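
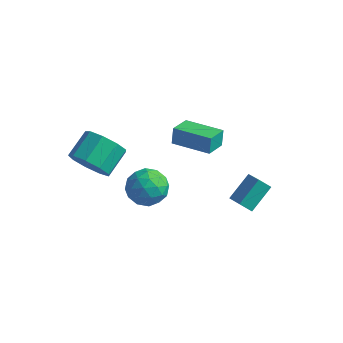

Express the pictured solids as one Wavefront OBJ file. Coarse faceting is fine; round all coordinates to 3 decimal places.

v -0.74 2.341 -2.357
v -0.821 2.602 -1.468
v -0.771 3.52 -2.706
v -0.852 3.781 -1.817
v 1.252 2.439 -2.203
v 1.171 2.7 -1.314
v 1.221 3.618 -2.552
v 1.14 3.879 -1.663
v 2.969 1.398 -3.816
v 3.795 0.891 -3.361
v 3.234 2.648 -2.904
v 4.06 2.141 -2.449
v 3.46 1.699 -4.371
v 4.286 1.192 -3.916
v 3.725 2.949 -3.459
v 4.551 2.442 -3.004
v 0.251 -2.517 -0.452
v 0.761 -2.236 0.399
v 1.619 -3.284 -1.019
v 2.129 -3.003 -0.168
v 1.373 -3.702 -0.109
v 0.528 -3.228 0.241
v 1.852 -2.292 -0.861
v 1.007 -1.818 -0.511
v 1.75 -2.098 0.146
v 1.454 -2.969 0.61
v 0.926 -2.551 -1.23
v 0.63 -3.422 -0.766
v 0.386 -2.309 0.023
v 1.994 -3.211 -0.643
v 1.55 -3.621 -0.609
v 1.849 -3.456 -0.109
v 0.249 -2.892 -0.07
v 0.549 -2.727 0.43
v 0.908 -3.588 0.132
v 1.831 -2.793 -1.05
v 2.131 -2.628 -0.55
v 0.531 -2.064 -0.511
v 0.83 -1.899 -0.011
v 1.472 -1.932 -0.752
v 1.267 -2.063 0.374
v 2.071 -2.514 0.041
v 1.909 -2.096 -0.366
v 1.412 -1.817 -0.16
v 1.093 -2.575 0.647
v 1.897 -3.026 0.314
v 1.453 -3.436 0.349
v 0.956 -3.157 0.555
v 1.675 -2.493 0.499
v 0.483 -2.494 -0.934
v 1.287 -2.945 -1.267
v 1.424 -2.363 -1.175
v 0.927 -2.084 -0.969
v 0.309 -3.006 -0.661
v 1.113 -3.457 -0.994
v 0.968 -3.703 -0.46
v 0.471 -3.424 -0.254
v 0.705 -3.027 -1.119
v -1.721 -2.977 -0.098
v -0.905 -2.657 -0.729
v -0.843 -1.363 0.007
v -1.659 -1.683 0.638
v -1.55 -2.456 -1.028
v -1.488 -1.162 -0.292
v -2.275 -2.498 -0.892
v -2.213 -1.205 -0.156
v -2.74 -2.765 -0.385
v -2.679 -1.471 0.352
v -2.729 -3.131 0.257
v -2.667 -1.837 0.993
v -2.246 -3.425 0.733
v -2.184 -2.131 1.469
v -1.517 -3.509 0.819
v -1.455 -2.215 1.556
v -0.884 -3.344 0.477
v -0.822 -2.05 1.213
v -0.642 -3.008 -0.135
v -0.58 -1.714 0.602
f 2 4 1
f 5 2 1
f 1 4 3
f 3 5 1
f 2 8 4
f 6 2 5
f 6 8 2
f 4 8 3
f 7 5 3
f 3 8 7
f 7 6 5
f 8 6 7
f 10 12 9
f 13 10 9
f 9 12 11
f 11 13 9
f 10 16 12
f 14 10 13
f 14 16 10
f 12 16 11
f 15 13 11
f 11 16 15
f 15 14 13
f 16 14 15
f 17 54 33
f 54 28 57
f 33 57 22
f 54 57 33
f 17 33 29
f 33 22 34
f 29 34 18
f 33 34 29
f 17 29 38
f 29 18 39
f 38 39 24
f 29 39 38
f 17 38 50
f 38 24 53
f 50 53 27
f 38 53 50
f 17 50 54
f 50 27 58
f 54 58 28
f 50 58 54
f 18 34 45
f 34 22 48
f 45 48 26
f 34 48 45
f 22 57 35
f 57 28 56
f 35 56 21
f 57 56 35
f 28 58 55
f 58 27 51
f 55 51 19
f 58 51 55
f 27 53 52
f 53 24 40
f 52 40 23
f 53 40 52
f 24 39 44
f 39 18 41
f 44 41 25
f 39 41 44
f 20 46 32
f 46 26 47
f 32 47 21
f 46 47 32
f 20 32 30
f 32 21 31
f 30 31 19
f 32 31 30
f 20 30 37
f 30 19 36
f 37 36 23
f 30 36 37
f 20 37 42
f 37 23 43
f 42 43 25
f 37 43 42
f 20 42 46
f 42 25 49
f 46 49 26
f 42 49 46
f 21 47 35
f 47 26 48
f 35 48 22
f 47 48 35
f 19 31 55
f 31 21 56
f 55 56 28
f 31 56 55
f 23 36 52
f 36 19 51
f 52 51 27
f 36 51 52
f 25 43 44
f 43 23 40
f 44 40 24
f 43 40 44
f 26 49 45
f 49 25 41
f 45 41 18
f 49 41 45
f 60 59 63
f 60 63 61
f 61 63 64
f 61 64 62
f 63 59 65
f 63 65 64
f 64 65 66
f 64 66 62
f 65 59 67
f 65 67 66
f 66 67 68
f 66 68 62
f 67 59 69
f 67 69 68
f 68 69 70
f 68 70 62
f 69 59 71
f 69 71 70
f 70 71 72
f 70 72 62
f 71 59 73
f 71 73 72
f 72 73 74
f 72 74 62
f 73 59 75
f 73 75 74
f 74 75 76
f 74 76 62
f 75 59 77
f 75 77 76
f 76 77 78
f 76 78 62
f 77 59 60
f 77 60 78
f 78 60 61
f 78 61 62



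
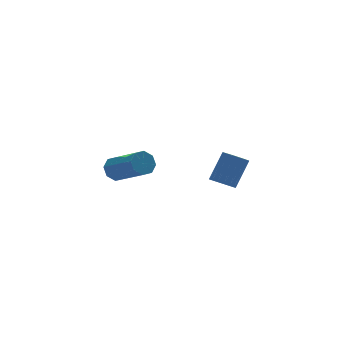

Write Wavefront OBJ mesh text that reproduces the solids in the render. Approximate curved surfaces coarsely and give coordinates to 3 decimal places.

v -2.331 -1.201 -1.565
v -2.053 -0.799 -1.878
v -1.231 -0.458 -0.708
v -1.509 -0.859 -0.395
v -2.267 -0.661 -1.767
v -1.445 -0.32 -0.598
v -2.496 -0.647 -1.611
v -1.673 -0.305 -0.441
v -2.687 -0.759 -1.443
v -1.864 -0.417 -0.274
v -2.797 -0.973 -1.304
v -1.974 -0.631 -0.135
v -2.8 -1.238 -1.224
v -1.977 -0.897 -0.055
v -2.695 -1.496 -1.222
v -1.872 -1.154 -0.053
v -2.508 -1.685 -1.299
v -1.685 -1.344 -0.13
v -2.28 -1.764 -1.436
v -1.457 -1.422 -0.267
v -2.063 -1.714 -1.603
v -1.241 -1.372 -0.434
v -1.909 -1.546 -1.761
v -1.086 -1.204 -0.592
v -1.851 -1.299 -1.874
v -1.028 -0.957 -0.705
v -1.903 -1.03 -1.916
v -1.08 -0.688 -0.747
v -4.052 4.804 -3.342
v -3.801 4.523 -3.872
v -3.337 2.895 -2.787
v -3.588 3.176 -2.258
v -3.464 4.787 -3.619
v -3 3.159 -2.534
v -3.471 5.061 -3.204
v -3.008 3.434 -2.119
v -3.819 5.185 -2.87
v -3.355 3.557 -1.785
v -4.303 5.085 -2.813
v -3.839 3.457 -1.728
v -4.64 4.821 -3.066
v -4.176 3.193 -1.981
v -4.632 4.546 -3.481
v -4.169 2.919 -2.396
v -4.285 4.423 -3.815
v -3.821 2.795 -2.73
f 2 1 5
f 2 5 3
f 3 5 6
f 3 6 4
f 5 1 7
f 5 7 6
f 6 7 8
f 6 8 4
f 7 1 9
f 7 9 8
f 8 9 10
f 8 10 4
f 9 1 11
f 9 11 10
f 10 11 12
f 10 12 4
f 11 1 13
f 11 13 12
f 12 13 14
f 12 14 4
f 13 1 15
f 13 15 14
f 14 15 16
f 14 16 4
f 15 1 17
f 15 17 16
f 16 17 18
f 16 18 4
f 17 1 19
f 17 19 18
f 18 19 20
f 18 20 4
f 19 1 21
f 19 21 20
f 20 21 22
f 20 22 4
f 21 1 23
f 21 23 22
f 22 23 24
f 22 24 4
f 23 1 25
f 23 25 24
f 24 25 26
f 24 26 4
f 25 1 27
f 25 27 26
f 26 27 28
f 26 28 4
f 27 1 2
f 27 2 28
f 28 2 3
f 28 3 4
f 30 29 33
f 30 33 31
f 31 33 34
f 31 34 32
f 33 29 35
f 33 35 34
f 34 35 36
f 34 36 32
f 35 29 37
f 35 37 36
f 36 37 38
f 36 38 32
f 37 29 39
f 37 39 38
f 38 39 40
f 38 40 32
f 39 29 41
f 39 41 40
f 40 41 42
f 40 42 32
f 41 29 43
f 41 43 42
f 42 43 44
f 42 44 32
f 43 29 45
f 43 45 44
f 44 45 46
f 44 46 32
f 45 29 30
f 45 30 46
f 46 30 31
f 46 31 32



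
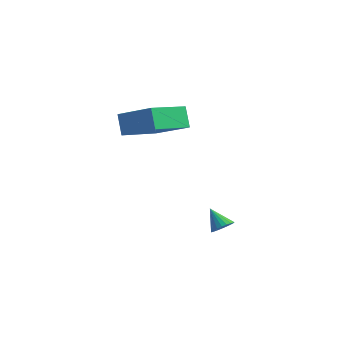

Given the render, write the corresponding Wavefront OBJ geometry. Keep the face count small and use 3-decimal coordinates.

v 1.076 -1.383 -2.037
v 1.359 -1.76 -1.755
v 0.324 -1.337 -1.223
v 1.452 -1.565 -1.68
v 1.48 -1.338 -1.667
v 1.438 -1.119 -1.718
v 1.334 -0.946 -1.824
v 1.185 -0.848 -1.967
v 1.017 -0.843 -2.123
v 0.859 -0.931 -2.263
v 0.739 -1.097 -2.365
v 0.678 -1.312 -2.41
v 0.685 -1.54 -2.39
v 0.76 -1.741 -2.31
v 0.889 -1.879 -2.182
v 1.051 -1.932 -2.03
v 1.218 -1.89 -1.878
v -2.876 -3.246 2.684
v -3.368 -2.973 3.663
v -2.816 -1.255 2.158
v -3.308 -0.982 3.138
v -1.112 -3.078 3.522
v -1.604 -2.805 4.502
v -1.052 -1.087 2.997
v -1.544 -0.814 3.976
f 2 1 4
f 2 4 3
f 4 1 5
f 4 5 3
f 5 1 6
f 5 6 3
f 6 1 7
f 6 7 3
f 7 1 8
f 7 8 3
f 8 1 9
f 8 9 3
f 9 1 10
f 9 10 3
f 10 1 11
f 10 11 3
f 11 1 12
f 11 12 3
f 12 1 13
f 12 13 3
f 13 1 14
f 13 14 3
f 14 1 15
f 14 15 3
f 15 1 16
f 15 16 3
f 16 1 17
f 16 17 3
f 17 1 2
f 17 2 3
f 19 21 18
f 22 19 18
f 18 21 20
f 20 22 18
f 19 25 21
f 23 19 22
f 23 25 19
f 21 25 20
f 24 22 20
f 20 25 24
f 24 23 22
f 25 23 24



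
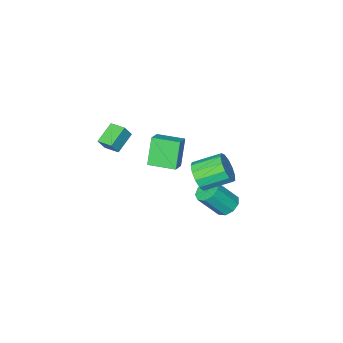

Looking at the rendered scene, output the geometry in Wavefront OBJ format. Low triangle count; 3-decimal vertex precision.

v 2.63 2.81 2.14
v 1.988 2.327 3.729
v 1.723 4.079 2.16
v 1.081 3.596 3.748
v 3.359 3.324 2.592
v 2.717 2.841 4.18
v 2.452 4.593 2.611
v 1.81 4.11 4.2
v -2.445 2.896 -4.455
v -1.772 2.95 -4.903
v -0.722 2.399 -3.393
v -1.395 2.344 -2.945
v -1.875 3.435 -4.655
v -0.824 2.883 -3.145
v -2.244 3.667 -4.313
v -1.194 3.116 -2.803
v -2.707 3.539 -4.038
v -1.657 2.987 -2.528
v -3.048 3.109 -3.958
v -1.998 2.558 -2.448
v -3.107 2.58 -4.11
v -2.056 2.028 -2.601
v -2.856 2.198 -4.424
v -1.806 1.647 -2.914
v -2.413 2.143 -4.752
v -1.363 1.591 -3.243
v -1.985 2.44 -4.941
v -0.935 1.889 -3.432
v -0.337 2.931 -0.71
v 0.221 3.088 0.079
v -1.084 4.006 0.82
v -1.643 3.849 0.03
v 0.32 3.507 -0.267
v -0.986 4.425 0.474
v 0.21 3.743 -0.754
v -1.096 4.661 -0.013
v -0.074 3.721 -1.227
v -1.38 4.64 -0.486
v -0.442 3.448 -1.536
v -1.747 4.367 -0.795
v -0.776 3.011 -1.583
v -2.081 3.93 -0.842
v -0.971 2.549 -1.353
v -2.276 3.467 -0.612
v -0.965 2.207 -0.919
v -2.27 3.126 -0.178
v -0.759 2.096 -0.419
v -2.065 3.014 0.322
v -0.42 2.249 -0.011
v -1.726 3.168 0.73
v -0.054 2.619 0.174
v -1.36 3.538 0.915
v 3.257 -0.728 1.124
v 2.089 -1.116 1.79
v 3.026 0.233 1.279
v 1.858 -0.155 1.945
v 3.702 -0.745 1.895
v 2.534 -1.133 2.561
v 3.471 0.216 2.05
v 2.303 -0.172 2.716
f 2 4 1
f 5 2 1
f 1 4 3
f 3 5 1
f 2 8 4
f 6 2 5
f 6 8 2
f 4 8 3
f 7 5 3
f 3 8 7
f 7 6 5
f 8 6 7
f 10 9 13
f 10 13 11
f 11 13 14
f 11 14 12
f 13 9 15
f 13 15 14
f 14 15 16
f 14 16 12
f 15 9 17
f 15 17 16
f 16 17 18
f 16 18 12
f 17 9 19
f 17 19 18
f 18 19 20
f 18 20 12
f 19 9 21
f 19 21 20
f 20 21 22
f 20 22 12
f 21 9 23
f 21 23 22
f 22 23 24
f 22 24 12
f 23 9 25
f 23 25 24
f 24 25 26
f 24 26 12
f 25 9 27
f 25 27 26
f 26 27 28
f 26 28 12
f 27 9 10
f 27 10 28
f 28 10 11
f 28 11 12
f 30 29 33
f 30 33 31
f 31 33 34
f 31 34 32
f 33 29 35
f 33 35 34
f 34 35 36
f 34 36 32
f 35 29 37
f 35 37 36
f 36 37 38
f 36 38 32
f 37 29 39
f 37 39 38
f 38 39 40
f 38 40 32
f 39 29 41
f 39 41 40
f 40 41 42
f 40 42 32
f 41 29 43
f 41 43 42
f 42 43 44
f 42 44 32
f 43 29 45
f 43 45 44
f 44 45 46
f 44 46 32
f 45 29 47
f 45 47 46
f 46 47 48
f 46 48 32
f 47 29 49
f 47 49 48
f 48 49 50
f 48 50 32
f 49 29 51
f 49 51 50
f 50 51 52
f 50 52 32
f 51 29 30
f 51 30 52
f 52 30 31
f 52 31 32
f 54 56 53
f 57 54 53
f 53 56 55
f 55 57 53
f 54 60 56
f 58 54 57
f 58 60 54
f 56 60 55
f 59 57 55
f 55 60 59
f 59 58 57
f 60 58 59



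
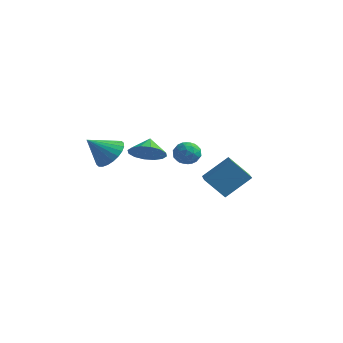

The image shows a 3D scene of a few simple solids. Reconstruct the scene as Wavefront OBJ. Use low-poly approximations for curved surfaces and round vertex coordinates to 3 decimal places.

v 1.063 2.959 -0.986
v 1.39 2.556 -1.635
v -0.17 2.764 -1.485
v 0.157 2.361 -2.134
v 0.184 2.02 -1.378
v 0.946 2.14 -1.069
v 0.274 3.18 -2.051
v 1.036 3.3 -1.742
v 0.902 2.693 -2.293
v 0.846 1.976 -1.877
v 0.374 3.344 -1.243
v 0.318 2.627 -0.827
v 1.334 2.774 -1.266
v -0.114 2.546 -1.854
v -0.098 2.345 -1.409
v 0.094 2.108 -1.79
v 1.074 2.53 -0.934
v 1.266 2.294 -1.315
v 0.557 1.978 -1.164
v -0.046 3.026 -1.805
v 0.146 2.79 -2.186
v 1.126 3.212 -1.33
v 1.318 2.975 -1.711
v 0.663 3.342 -1.956
v 1.24 2.618 -2.035
v 0.515 2.504 -2.329
v 0.584 2.985 -2.28
v 1.032 3.055 -2.098
v 1.207 2.197 -1.79
v 0.483 2.083 -2.084
v 0.499 1.882 -1.639
v 0.946 1.953 -1.458
v 0.921 2.277 -2.177
v 0.737 3.237 -1.036
v 0.013 3.123 -1.33
v 0.274 3.367 -1.662
v 0.721 3.438 -1.481
v 0.705 2.816 -0.791
v -0.02 2.702 -1.085
v 0.188 2.265 -1.022
v 0.636 2.335 -0.84
v 0.299 3.043 -0.943
v -1.506 1.96 -1.802
v -0.573 1.818 -1.256
v -1.834 2.74 -1.038
v -0.464 2.229 -1.627
v -0.633 2.567 -2.046
v -1.037 2.743 -2.399
v -1.566 2.709 -2.592
v -2.079 2.474 -2.573
v -2.438 2.102 -2.348
v -2.547 1.692 -1.977
v -2.378 1.353 -1.558
v -1.974 1.178 -1.205
v -1.445 1.212 -1.012
v -0.932 1.446 -1.03
v -3.399 1.158 -1.996
v -2.809 1.621 -1.205
v -4.241 0.162 -0.784
v -3.144 1.883 -1.223
v -3.518 2.034 -1.358
v -3.873 2.052 -1.591
v -4.157 1.933 -1.885
v -4.325 1.697 -2.196
v -4.352 1.379 -2.477
v -4.234 1.027 -2.684
v -3.989 0.694 -2.787
v -3.654 0.433 -2.769
v -3.28 0.282 -2.633
v -2.924 0.264 -2.401
v -2.641 0.382 -2.106
v -2.473 0.619 -1.795
v -2.446 0.937 -1.515
v -2.564 1.289 -1.307
v 3.749 1.495 -3.679
v 2.646 1.156 -2.528
v 2.562 3.182 -4.319
v 1.46 2.844 -3.167
v 4.7 2.636 -2.433
v 3.598 2.298 -1.281
v 3.514 4.324 -3.072
v 2.411 3.985 -1.921
f 1 38 17
f 38 12 41
f 17 41 6
f 38 41 17
f 1 17 13
f 17 6 18
f 13 18 2
f 17 18 13
f 1 13 22
f 13 2 23
f 22 23 8
f 13 23 22
f 1 22 34
f 22 8 37
f 34 37 11
f 22 37 34
f 1 34 38
f 34 11 42
f 38 42 12
f 34 42 38
f 2 18 29
f 18 6 32
f 29 32 10
f 18 32 29
f 6 41 19
f 41 12 40
f 19 40 5
f 41 40 19
f 12 42 39
f 42 11 35
f 39 35 3
f 42 35 39
f 11 37 36
f 37 8 24
f 36 24 7
f 37 24 36
f 8 23 28
f 23 2 25
f 28 25 9
f 23 25 28
f 4 30 16
f 30 10 31
f 16 31 5
f 30 31 16
f 4 16 14
f 16 5 15
f 14 15 3
f 16 15 14
f 4 14 21
f 14 3 20
f 21 20 7
f 14 20 21
f 4 21 26
f 21 7 27
f 26 27 9
f 21 27 26
f 4 26 30
f 26 9 33
f 30 33 10
f 26 33 30
f 5 31 19
f 31 10 32
f 19 32 6
f 31 32 19
f 3 15 39
f 15 5 40
f 39 40 12
f 15 40 39
f 7 20 36
f 20 3 35
f 36 35 11
f 20 35 36
f 9 27 28
f 27 7 24
f 28 24 8
f 27 24 28
f 10 33 29
f 33 9 25
f 29 25 2
f 33 25 29
f 44 43 46
f 44 46 45
f 46 43 47
f 46 47 45
f 47 43 48
f 47 48 45
f 48 43 49
f 48 49 45
f 49 43 50
f 49 50 45
f 50 43 51
f 50 51 45
f 51 43 52
f 51 52 45
f 52 43 53
f 52 53 45
f 53 43 54
f 53 54 45
f 54 43 55
f 54 55 45
f 55 43 56
f 55 56 45
f 56 43 44
f 56 44 45
f 58 57 60
f 58 60 59
f 60 57 61
f 60 61 59
f 61 57 62
f 61 62 59
f 62 57 63
f 62 63 59
f 63 57 64
f 63 64 59
f 64 57 65
f 64 65 59
f 65 57 66
f 65 66 59
f 66 57 67
f 66 67 59
f 67 57 68
f 67 68 59
f 68 57 69
f 68 69 59
f 69 57 70
f 69 70 59
f 70 57 71
f 70 71 59
f 71 57 72
f 71 72 59
f 72 57 73
f 72 73 59
f 73 57 74
f 73 74 59
f 74 57 58
f 74 58 59
f 76 78 75
f 79 76 75
f 75 78 77
f 77 79 75
f 76 82 78
f 80 76 79
f 80 82 76
f 78 82 77
f 81 79 77
f 77 82 81
f 81 80 79
f 82 80 81



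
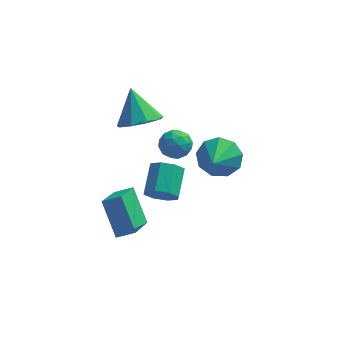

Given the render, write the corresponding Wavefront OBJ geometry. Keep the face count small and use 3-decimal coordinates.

v 0.213 3.195 -1.209
v 0.822 2.893 -0.811
v -0.582 2.807 -0.289
v 0.027 2.505 0.109
v -0.047 3.286 0.037
v 0.444 3.526 -0.532
v -0.204 2.174 -0.568
v 0.287 2.414 -1.137
v 0.565 2.261 -0.414
v 0.661 2.949 -0.041
v -0.421 2.751 -1.059
v -0.325 3.439 -0.686
v 0.587 3.078 -1.091
v -0.347 2.622 -0.009
v -0.391 3.081 -0.052
v -0.033 2.903 0.182
v 0.365 3.451 -0.927
v 0.723 3.273 -0.692
v 0.212 3.504 -0.194
v -0.483 2.427 -0.408
v -0.125 2.249 -0.173
v 0.273 2.797 -1.282
v 0.631 2.619 -1.048
v 0.028 2.196 -0.906
v 0.794 2.529 -0.623
v 0.327 2.301 -0.083
v 0.191 2.107 -0.481
v 0.48 2.248 -0.815
v 0.851 2.933 -0.404
v 0.384 2.705 0.137
v 0.34 3.165 0.094
v 0.629 3.306 -0.24
v 0.7 2.562 -0.171
v -0.144 2.995 -1.237
v -0.611 2.767 -0.696
v -0.389 2.394 -0.86
v -0.1 2.535 -1.194
v -0.087 3.399 -1.017
v -0.554 3.171 -0.477
v -0.24 3.452 -0.285
v 0.049 3.593 -0.619
v -0.46 3.138 -0.929
v 2.325 -0.505 1.983
v 3.271 -0.451 2.232
v 2.195 -1.795 2.757
v 2.895 -0.138 2.69
v 2.253 0.003 2.818
v 1.644 -0.093 2.554
v 1.354 -0.383 2.024
v 1.518 -0.729 1.474
v 2.06 -0.971 1.162
v 2.726 -0.995 1.235
v 3.205 -0.789 1.657
v 0.054 -1.423 0.023
v 0.259 -1.073 -0.632
v 0.351 0.173 0.063
v 0.146 -0.177 0.717
v -0.324 -1.075 -0.551
v -0.232 0.171 0.144
v -0.686 -1.281 -0.134
v -0.594 -0.035 0.561
v -0.615 -1.57 0.375
v -0.523 -0.324 1.07
v -0.151 -1.773 0.677
v -0.059 -0.527 1.372
v 0.432 -1.771 0.596
v 0.524 -0.525 1.291
v 0.794 -1.565 0.179
v 0.886 -0.319 0.874
v 0.723 -1.276 -0.33
v 0.815 -0.03 0.365
v -1.387 -1.055 -2.734
v -1.608 -2.891 -1.561
v -2.1 -0.082 -1.344
v -2.321 -1.918 -0.172
v -0.599 -0.942 -2.408
v -0.82 -2.778 -1.236
v -1.312 0.031 -1.019
v -1.533 -1.805 0.154
v -1.442 3.161 0.54
v -0.533 2.965 1.007
v -1.978 4.099 1.98
v -0.489 3.568 0.631
v -0.89 3.98 0.212
v -1.55 4.009 -0.052
v -2.159 3.641 -0.04
v -2.432 3.049 0.244
v -2.242 2.509 0.667
v -1.677 2.274 1.03
v -1.002 2.455 1.164
f 1 38 17
f 38 12 41
f 17 41 6
f 38 41 17
f 1 17 13
f 17 6 18
f 13 18 2
f 17 18 13
f 1 13 22
f 13 2 23
f 22 23 8
f 13 23 22
f 1 22 34
f 22 8 37
f 34 37 11
f 22 37 34
f 1 34 38
f 34 11 42
f 38 42 12
f 34 42 38
f 2 18 29
f 18 6 32
f 29 32 10
f 18 32 29
f 6 41 19
f 41 12 40
f 19 40 5
f 41 40 19
f 12 42 39
f 42 11 35
f 39 35 3
f 42 35 39
f 11 37 36
f 37 8 24
f 36 24 7
f 37 24 36
f 8 23 28
f 23 2 25
f 28 25 9
f 23 25 28
f 4 30 16
f 30 10 31
f 16 31 5
f 30 31 16
f 4 16 14
f 16 5 15
f 14 15 3
f 16 15 14
f 4 14 21
f 14 3 20
f 21 20 7
f 14 20 21
f 4 21 26
f 21 7 27
f 26 27 9
f 21 27 26
f 4 26 30
f 26 9 33
f 30 33 10
f 26 33 30
f 5 31 19
f 31 10 32
f 19 32 6
f 31 32 19
f 3 15 39
f 15 5 40
f 39 40 12
f 15 40 39
f 7 20 36
f 20 3 35
f 36 35 11
f 20 35 36
f 9 27 28
f 27 7 24
f 28 24 8
f 27 24 28
f 10 33 29
f 33 9 25
f 29 25 2
f 33 25 29
f 44 43 46
f 44 46 45
f 46 43 47
f 46 47 45
f 47 43 48
f 47 48 45
f 48 43 49
f 48 49 45
f 49 43 50
f 49 50 45
f 50 43 51
f 50 51 45
f 51 43 52
f 51 52 45
f 52 43 53
f 52 53 45
f 53 43 44
f 53 44 45
f 55 54 58
f 55 58 56
f 56 58 59
f 56 59 57
f 58 54 60
f 58 60 59
f 59 60 61
f 59 61 57
f 60 54 62
f 60 62 61
f 61 62 63
f 61 63 57
f 62 54 64
f 62 64 63
f 63 64 65
f 63 65 57
f 64 54 66
f 64 66 65
f 65 66 67
f 65 67 57
f 66 54 68
f 66 68 67
f 67 68 69
f 67 69 57
f 68 54 70
f 68 70 69
f 69 70 71
f 69 71 57
f 70 54 55
f 70 55 71
f 71 55 56
f 71 56 57
f 73 75 72
f 76 73 72
f 72 75 74
f 74 76 72
f 73 79 75
f 77 73 76
f 77 79 73
f 75 79 74
f 78 76 74
f 74 79 78
f 78 77 76
f 79 77 78
f 81 80 83
f 81 83 82
f 83 80 84
f 83 84 82
f 84 80 85
f 84 85 82
f 85 80 86
f 85 86 82
f 86 80 87
f 86 87 82
f 87 80 88
f 87 88 82
f 88 80 89
f 88 89 82
f 89 80 90
f 89 90 82
f 90 80 81
f 90 81 82



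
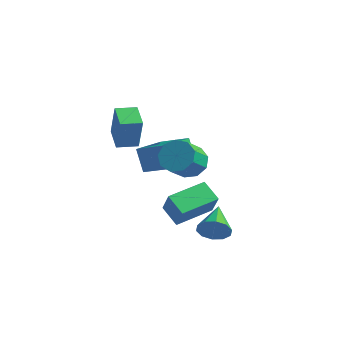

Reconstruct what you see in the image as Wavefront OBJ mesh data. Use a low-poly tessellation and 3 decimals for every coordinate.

v 1.925 -1.614 -3.788
v 2.186 -1.256 -4.502
v 1.155 -0.146 -3.332
v 1.722 -1.472 -4.591
v 1.336 -1.742 -4.373
v 1.175 -1.963 -3.932
v 1.3 -2.051 -3.436
v 1.665 -1.973 -3.075
v 2.128 -1.757 -2.986
v 2.515 -1.487 -3.203
v 2.676 -1.265 -3.644
v 2.55 -1.177 -4.14
v -2.394 -3.231 1.052
v -2.052 -3.349 2.805
v -3.35 -2.385 1.295
v -3.008 -2.503 3.048
v -1.712 -2.437 0.972
v -1.37 -2.555 2.725
v -2.668 -1.591 1.215
v -2.326 -1.709 2.968
v 1.002 -4.299 -0.984
v 1.566 -4.633 0.231
v 1.662 -2.505 -0.797
v 2.225 -2.839 0.418
v 1.975 -4.601 -1.518
v 2.538 -4.935 -0.303
v 2.634 -2.807 -1.331
v 3.198 -3.141 -0.116
v -3.743 0.561 -3.392
v -4.406 0.888 -2.191
v -3.62 2.358 -3.812
v -4.283 2.685 -2.612
v -2.097 0.655 -2.508
v -2.76 0.982 -1.308
v -1.974 2.452 -2.929
v -2.637 2.779 -1.728
v -0.402 -0.265 -0.786
v 0.527 -0.251 -0.84
v 0.61 -1.441 0.271
v -0.318 -1.455 0.326
v 0.329 0.154 -0.392
v 0.412 -1.035 0.72
v -0.21 0.363 -0.127
v -0.127 -0.826 0.984
v -0.839 0.278 -0.171
v -0.756 -0.911 0.94
v -1.264 -0.061 -0.502
v -1.18 -1.25 0.609
v -1.284 -0.496 -0.966
v -1.201 -1.685 0.145
v -0.892 -0.823 -1.346
v -0.809 -2.012 -0.234
v -0.271 -0.889 -1.463
v -0.187 -2.078 -0.352
v 0.29 -0.663 -1.264
v 0.373 -1.853 -0.152
f 2 1 4
f 2 4 3
f 4 1 5
f 4 5 3
f 5 1 6
f 5 6 3
f 6 1 7
f 6 7 3
f 7 1 8
f 7 8 3
f 8 1 9
f 8 9 3
f 9 1 10
f 9 10 3
f 10 1 11
f 10 11 3
f 11 1 12
f 11 12 3
f 12 1 2
f 12 2 3
f 14 16 13
f 17 14 13
f 13 16 15
f 15 17 13
f 14 20 16
f 18 14 17
f 18 20 14
f 16 20 15
f 19 17 15
f 15 20 19
f 19 18 17
f 20 18 19
f 22 24 21
f 25 22 21
f 21 24 23
f 23 25 21
f 22 28 24
f 26 22 25
f 26 28 22
f 24 28 23
f 27 25 23
f 23 28 27
f 27 26 25
f 28 26 27
f 30 32 29
f 33 30 29
f 29 32 31
f 31 33 29
f 30 36 32
f 34 30 33
f 34 36 30
f 32 36 31
f 35 33 31
f 31 36 35
f 35 34 33
f 36 34 35
f 38 37 41
f 38 41 39
f 39 41 42
f 39 42 40
f 41 37 43
f 41 43 42
f 42 43 44
f 42 44 40
f 43 37 45
f 43 45 44
f 44 45 46
f 44 46 40
f 45 37 47
f 45 47 46
f 46 47 48
f 46 48 40
f 47 37 49
f 47 49 48
f 48 49 50
f 48 50 40
f 49 37 51
f 49 51 50
f 50 51 52
f 50 52 40
f 51 37 53
f 51 53 52
f 52 53 54
f 52 54 40
f 53 37 55
f 53 55 54
f 54 55 56
f 54 56 40
f 55 37 38
f 55 38 56
f 56 38 39
f 56 39 40



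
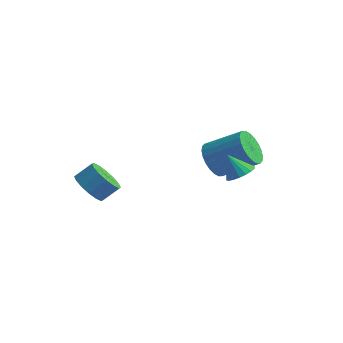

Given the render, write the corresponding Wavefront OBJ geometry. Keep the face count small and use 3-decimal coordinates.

v 1.632 3.129 1.292
v 2.151 3.312 0.386
v 3.887 3.913 1.502
v 3.368 3.731 2.408
v 1.978 3.681 0.456
v 3.715 4.282 1.572
v 1.753 3.966 0.653
v 3.489 4.568 1.769
v 1.509 4.124 0.947
v 3.245 4.725 2.063
v 1.284 4.131 1.294
v 3.02 4.732 2.41
v 1.112 3.985 1.641
v 2.848 4.586 2.757
v 1.019 3.708 1.934
v 2.755 4.31 3.05
v 1.019 3.344 2.13
v 2.755 3.945 3.246
v 1.113 2.947 2.198
v 2.849 3.548 3.314
v 1.285 2.578 2.128
v 3.022 3.179 3.244
v 1.511 2.292 1.931
v 3.247 2.894 3.047
v 1.755 2.135 1.637
v 3.491 2.736 2.753
v 1.98 2.128 1.29
v 3.716 2.729 2.406
v 2.152 2.274 0.943
v 3.888 2.875 2.059
v 2.245 2.55 0.65
v 3.981 3.152 1.766
v 2.245 2.915 0.454
v 3.981 3.516 1.57
v -1.965 -2.402 1.19
v -1.301 -2.211 0.481
v -0.711 -1.587 1.2
v -1.375 -1.778 1.91
v -1.649 -1.836 0.441
v -1.059 -1.213 1.161
v -2.081 -1.614 0.603
v -1.491 -0.99 1.322
v -2.483 -1.602 0.921
v -1.893 -0.978 1.641
v -2.745 -1.804 1.312
v -2.155 -1.181 2.032
v -2.798 -2.167 1.67
v -2.208 -1.544 2.39
v -2.629 -2.593 1.9
v -2.039 -1.969 2.619
v -2.281 -2.967 1.939
v -1.691 -2.344 2.659
v -1.849 -3.19 1.778
v -1.259 -2.566 2.497
v -1.447 -3.202 1.459
v -0.857 -2.578 2.179
v -1.185 -2.999 1.068
v -0.595 -2.376 1.788
v -1.132 -2.636 0.71
v -0.542 -2.013 1.43
v 4.003 1.474 1.975
v 4.638 1.338 2.407
v 3.257 1.446 3.065
v 4.62 1.684 2.403
v 4.48 1.989 2.315
v 4.245 2.192 2.159
v 3.962 2.253 1.967
v 3.687 2.159 1.777
v 3.475 1.929 1.626
v 3.367 1.61 1.544
v 3.385 1.263 1.548
v 3.526 0.958 1.636
v 3.76 0.755 1.792
v 4.043 0.695 1.984
v 4.318 0.789 2.174
v 4.53 1.018 2.325
f 2 1 5
f 2 5 3
f 3 5 6
f 3 6 4
f 5 1 7
f 5 7 6
f 6 7 8
f 6 8 4
f 7 1 9
f 7 9 8
f 8 9 10
f 8 10 4
f 9 1 11
f 9 11 10
f 10 11 12
f 10 12 4
f 11 1 13
f 11 13 12
f 12 13 14
f 12 14 4
f 13 1 15
f 13 15 14
f 14 15 16
f 14 16 4
f 15 1 17
f 15 17 16
f 16 17 18
f 16 18 4
f 17 1 19
f 17 19 18
f 18 19 20
f 18 20 4
f 19 1 21
f 19 21 20
f 20 21 22
f 20 22 4
f 21 1 23
f 21 23 22
f 22 23 24
f 22 24 4
f 23 1 25
f 23 25 24
f 24 25 26
f 24 26 4
f 25 1 27
f 25 27 26
f 26 27 28
f 26 28 4
f 27 1 29
f 27 29 28
f 28 29 30
f 28 30 4
f 29 1 31
f 29 31 30
f 30 31 32
f 30 32 4
f 31 1 33
f 31 33 32
f 32 33 34
f 32 34 4
f 33 1 2
f 33 2 34
f 34 2 3
f 34 3 4
f 36 35 39
f 36 39 37
f 37 39 40
f 37 40 38
f 39 35 41
f 39 41 40
f 40 41 42
f 40 42 38
f 41 35 43
f 41 43 42
f 42 43 44
f 42 44 38
f 43 35 45
f 43 45 44
f 44 45 46
f 44 46 38
f 45 35 47
f 45 47 46
f 46 47 48
f 46 48 38
f 47 35 49
f 47 49 48
f 48 49 50
f 48 50 38
f 49 35 51
f 49 51 50
f 50 51 52
f 50 52 38
f 51 35 53
f 51 53 52
f 52 53 54
f 52 54 38
f 53 35 55
f 53 55 54
f 54 55 56
f 54 56 38
f 55 35 57
f 55 57 56
f 56 57 58
f 56 58 38
f 57 35 59
f 57 59 58
f 58 59 60
f 58 60 38
f 59 35 36
f 59 36 60
f 60 36 37
f 60 37 38
f 62 61 64
f 62 64 63
f 64 61 65
f 64 65 63
f 65 61 66
f 65 66 63
f 66 61 67
f 66 67 63
f 67 61 68
f 67 68 63
f 68 61 69
f 68 69 63
f 69 61 70
f 69 70 63
f 70 61 71
f 70 71 63
f 71 61 72
f 71 72 63
f 72 61 73
f 72 73 63
f 73 61 74
f 73 74 63
f 74 61 75
f 74 75 63
f 75 61 76
f 75 76 63
f 76 61 62
f 76 62 63



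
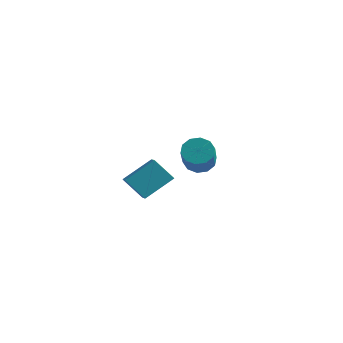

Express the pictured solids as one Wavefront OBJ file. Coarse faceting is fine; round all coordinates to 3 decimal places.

v 2.69 2.135 -3.332
v 3.127 1.954 -3.733
v 3.687 0.864 -2.629
v 3.25 1.045 -2.228
v 3.27 2.241 -3.523
v 3.831 1.15 -2.419
v 3.192 2.487 -3.24
v 3.753 1.396 -2.136
v 2.922 2.599 -2.992
v 3.483 1.508 -1.888
v 2.563 2.534 -2.874
v 3.124 1.443 -1.77
v 2.253 2.316 -2.931
v 2.813 1.226 -1.827
v 2.109 2.03 -3.141
v 2.67 0.939 -2.037
v 2.187 1.784 -3.424
v 2.748 0.693 -2.32
v 2.457 1.672 -3.672
v 3.018 0.581 -2.568
v 2.816 1.737 -3.79
v 3.377 0.646 -2.686
v 2.941 -3.247 -1.791
v 3.526 -2.327 -1.082
v 2.44 -2.625 -2.184
v 3.025 -1.706 -1.475
v 3.655 -3.134 -2.525
v 4.24 -2.215 -1.816
v 3.154 -2.513 -2.918
v 3.739 -1.593 -2.209
f 2 1 5
f 2 5 3
f 3 5 6
f 3 6 4
f 5 1 7
f 5 7 6
f 6 7 8
f 6 8 4
f 7 1 9
f 7 9 8
f 8 9 10
f 8 10 4
f 9 1 11
f 9 11 10
f 10 11 12
f 10 12 4
f 11 1 13
f 11 13 12
f 12 13 14
f 12 14 4
f 13 1 15
f 13 15 14
f 14 15 16
f 14 16 4
f 15 1 17
f 15 17 16
f 16 17 18
f 16 18 4
f 17 1 19
f 17 19 18
f 18 19 20
f 18 20 4
f 19 1 21
f 19 21 20
f 20 21 22
f 20 22 4
f 21 1 2
f 21 2 22
f 22 2 3
f 22 3 4
f 24 26 23
f 27 24 23
f 23 26 25
f 25 27 23
f 24 30 26
f 28 24 27
f 28 30 24
f 26 30 25
f 29 27 25
f 25 30 29
f 29 28 27
f 30 28 29



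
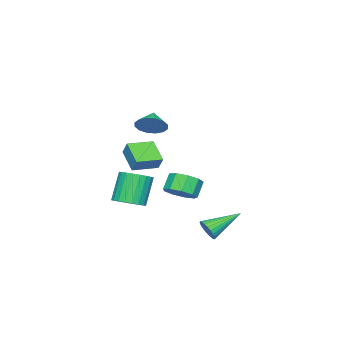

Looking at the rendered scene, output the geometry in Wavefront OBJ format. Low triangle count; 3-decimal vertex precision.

v 0.52 -1.871 -0.236
v 0.726 -1.436 0.536
v 1.242 -0.768 -1.05
v 1.448 -0.332 -0.278
v 1.812 -2.648 -0.142
v 2.018 -2.212 0.63
v 2.534 -1.544 -0.956
v 2.74 -1.109 -0.184
v 3.657 0.474 3.072
v 4.153 0.541 3.784
v 2.883 0.086 3.648
v 3.935 0.935 3.756
v 3.643 1.204 3.545
v 3.354 1.278 3.207
v 3.147 1.137 2.833
v 3.076 0.818 2.523
v 3.161 0.407 2.36
v 3.379 0.014 2.388
v 3.671 -0.256 2.599
v 3.96 -0.33 2.937
v 4.167 -0.189 3.311
v 4.238 0.13 3.621
v 2.299 2.981 -4.237
v 2.711 3.25 -3.753
v 0.661 3.959 -3.383
v 2.725 3.439 -3.945
v 2.673 3.558 -4.18
v 2.564 3.589 -4.425
v 2.415 3.528 -4.641
v 2.249 3.383 -4.795
v 2.09 3.177 -4.864
v 1.962 2.941 -4.838
v 1.886 2.712 -4.72
v 1.873 2.523 -4.528
v 1.925 2.404 -4.293
v 2.033 2.372 -4.048
v 2.182 2.434 -3.833
v 2.349 2.578 -3.678
v 2.508 2.784 -3.609
v 2.635 3.02 -3.635
v 2.595 -1.732 -3.369
v 3.424 -1.766 -2.927
v 2.515 -1.901 -1.23
v 1.685 -1.868 -1.671
v 3.36 -1.404 -2.932
v 2.451 -1.54 -1.235
v 3.18 -1.093 -3.004
v 2.27 -1.228 -1.307
v 2.91 -0.879 -3.131
v 2.001 -1.015 -1.434
v 2.593 -0.795 -3.295
v 1.684 -0.931 -1.598
v 2.276 -0.854 -3.469
v 1.366 -0.989 -1.772
v 2.007 -1.046 -3.629
v 1.098 -1.182 -1.932
v 1.828 -1.343 -3.748
v 0.919 -1.478 -2.051
v 1.765 -1.699 -3.81
v 0.856 -1.834 -2.113
v 1.829 -2.06 -3.805
v 0.92 -2.196 -2.108
v 2.01 -2.372 -3.733
v 1.1 -2.507 -2.036
v 2.279 -2.585 -3.606
v 1.37 -2.721 -1.909
v 2.596 -2.669 -3.442
v 1.687 -2.805 -1.745
v 2.914 -2.611 -3.268
v 2.004 -2.746 -1.571
v 3.182 -2.418 -3.108
v 2.273 -2.554 -1.411
v 3.361 -2.122 -2.989
v 2.452 -2.257 -1.292
v 0.361 0.002 -3.084
v 0.969 0.512 -2.544
v 0.267 0.428 -1.675
v -0.341 -0.082 -2.216
v 0.547 0.913 -2.847
v -0.156 0.83 -1.978
v 0.037 0.888 -3.261
v -0.665 0.805 -2.392
v -0.32 0.449 -3.592
v -1.022 0.365 -2.723
v -0.359 -0.2 -3.686
v -1.061 -0.284 -2.817
v -0.061 -0.754 -3.498
v -0.763 -0.838 -2.63
v 0.435 -0.955 -3.117
v -0.268 -1.038 -2.248
v 0.896 -0.708 -2.72
v 0.194 -0.791 -1.852
v 1.107 -0.128 -2.494
v 0.405 -0.212 -1.625
f 2 4 1
f 5 2 1
f 1 4 3
f 3 5 1
f 2 8 4
f 6 2 5
f 6 8 2
f 4 8 3
f 7 5 3
f 3 8 7
f 7 6 5
f 8 6 7
f 10 9 12
f 10 12 11
f 12 9 13
f 12 13 11
f 13 9 14
f 13 14 11
f 14 9 15
f 14 15 11
f 15 9 16
f 15 16 11
f 16 9 17
f 16 17 11
f 17 9 18
f 17 18 11
f 18 9 19
f 18 19 11
f 19 9 20
f 19 20 11
f 20 9 21
f 20 21 11
f 21 9 22
f 21 22 11
f 22 9 10
f 22 10 11
f 24 23 26
f 24 26 25
f 26 23 27
f 26 27 25
f 27 23 28
f 27 28 25
f 28 23 29
f 28 29 25
f 29 23 30
f 29 30 25
f 30 23 31
f 30 31 25
f 31 23 32
f 31 32 25
f 32 23 33
f 32 33 25
f 33 23 34
f 33 34 25
f 34 23 35
f 34 35 25
f 35 23 36
f 35 36 25
f 36 23 37
f 36 37 25
f 37 23 38
f 37 38 25
f 38 23 39
f 38 39 25
f 39 23 40
f 39 40 25
f 40 23 24
f 40 24 25
f 42 41 45
f 42 45 43
f 43 45 46
f 43 46 44
f 45 41 47
f 45 47 46
f 46 47 48
f 46 48 44
f 47 41 49
f 47 49 48
f 48 49 50
f 48 50 44
f 49 41 51
f 49 51 50
f 50 51 52
f 50 52 44
f 51 41 53
f 51 53 52
f 52 53 54
f 52 54 44
f 53 41 55
f 53 55 54
f 54 55 56
f 54 56 44
f 55 41 57
f 55 57 56
f 56 57 58
f 56 58 44
f 57 41 59
f 57 59 58
f 58 59 60
f 58 60 44
f 59 41 61
f 59 61 60
f 60 61 62
f 60 62 44
f 61 41 63
f 61 63 62
f 62 63 64
f 62 64 44
f 63 41 65
f 63 65 64
f 64 65 66
f 64 66 44
f 65 41 67
f 65 67 66
f 66 67 68
f 66 68 44
f 67 41 69
f 67 69 68
f 68 69 70
f 68 70 44
f 69 41 71
f 69 71 70
f 70 71 72
f 70 72 44
f 71 41 73
f 71 73 72
f 72 73 74
f 72 74 44
f 73 41 42
f 73 42 74
f 74 42 43
f 74 43 44
f 76 75 79
f 76 79 77
f 77 79 80
f 77 80 78
f 79 75 81
f 79 81 80
f 80 81 82
f 80 82 78
f 81 75 83
f 81 83 82
f 82 83 84
f 82 84 78
f 83 75 85
f 83 85 84
f 84 85 86
f 84 86 78
f 85 75 87
f 85 87 86
f 86 87 88
f 86 88 78
f 87 75 89
f 87 89 88
f 88 89 90
f 88 90 78
f 89 75 91
f 89 91 90
f 90 91 92
f 90 92 78
f 91 75 93
f 91 93 92
f 92 93 94
f 92 94 78
f 93 75 76
f 93 76 94
f 94 76 77
f 94 77 78



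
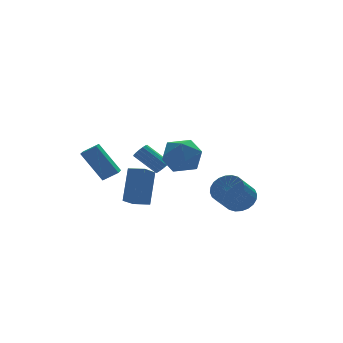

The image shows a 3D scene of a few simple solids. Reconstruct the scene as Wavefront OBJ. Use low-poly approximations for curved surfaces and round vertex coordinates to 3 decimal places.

v -0.223 -1.48 2.908
v 0.555 -2.341 2.705
v -1.595 -2.779 3.155
v -0.817 -3.64 2.952
v -0.741 -2.999 3.937
v 0.107 -2.196 3.784
v -1.147 -2.924 2.076
v -0.299 -2.121 1.923
v -0.016 -3.233 2.19
v 0.234 -3.279 3.34
v -1.274 -1.841 2.52
v -1.024 -1.887 3.67
v 0.743 2.905 0.016
v 1.127 2.884 0.366
v 0.24 3.873 1.395
v -0.143 3.895 1.044
v 1.185 3.097 0.212
v 0.299 4.086 1.241
v 1.125 3.258 0.005
v 0.238 4.248 1.034
v 0.963 3.325 -0.199
v 0.076 4.314 0.83
v 0.741 3.28 -0.346
v -0.145 4.269 0.683
v 0.521 3.134 -0.395
v -0.366 4.123 0.633
v 0.36 2.927 -0.335
v -0.527 3.916 0.694
v 0.301 2.714 -0.181
v -0.585 3.703 0.848
v 0.362 2.552 0.026
v -0.525 3.542 1.055
v 0.524 2.486 0.23
v -0.363 3.475 1.259
v 0.745 2.531 0.377
v -0.141 3.52 1.406
v 0.966 2.677 0.427
v 0.079 3.666 1.455
v -0.962 0.53 -1.516
v -1.77 -0.089 -0.919
v -1.611 1.254 -1.643
v -2.419 0.635 -1.045
v -0.301 1.445 0.325
v -1.109 0.826 0.923
v -0.95 2.169 0.199
v -1.758 1.55 0.796
v -3.362 4.233 1.142
v -2.602 3.896 1.697
v -2.956 4.933 1.01
v -2.195 4.596 1.565
v -2.465 3.384 -0.605
v -1.704 3.047 -0.05
v -2.058 4.084 -0.737
v -1.298 3.747 -0.182
v 3.672 -0.356 -1.455
v 4.138 0.077 -0.736
v 3.093 -0.611 0.355
v 2.628 -1.044 -0.365
v 3.879 0.335 -0.821
v 2.835 -0.354 0.27
v 3.589 0.487 -1.003
v 2.545 -0.202 0.088
v 3.312 0.511 -1.253
v 2.267 -0.178 -0.163
v 3.089 0.403 -1.535
v 2.045 -0.286 -0.444
v 2.956 0.18 -1.804
v 1.911 -0.509 -0.713
v 2.931 -0.125 -2.02
v 1.886 -0.814 -0.929
v 3.019 -0.465 -2.15
v 1.974 -1.154 -1.06
v 3.207 -0.789 -2.175
v 2.162 -1.477 -1.084
v 3.465 -1.046 -2.09
v 2.421 -1.735 -0.999
v 3.755 -1.198 -1.908
v 2.711 -1.887 -0.817
v 4.033 -1.222 -1.657
v 2.988 -1.911 -0.567
v 4.255 -1.114 -1.376
v 3.211 -1.803 -0.285
v 4.389 -0.891 -1.107
v 3.344 -1.58 -0.016
v 4.414 -0.586 -0.891
v 3.369 -1.275 0.2
v 4.326 -0.246 -0.76
v 3.281 -0.935 0.33
f 1 12 6
f 1 6 2
f 1 2 8
f 1 8 11
f 1 11 12
f 2 6 10
f 6 12 5
f 12 11 3
f 11 8 7
f 8 2 9
f 4 10 5
f 4 5 3
f 4 3 7
f 4 7 9
f 4 9 10
f 5 10 6
f 3 5 12
f 7 3 11
f 9 7 8
f 10 9 2
f 14 13 17
f 14 17 15
f 15 17 18
f 15 18 16
f 17 13 19
f 17 19 18
f 18 19 20
f 18 20 16
f 19 13 21
f 19 21 20
f 20 21 22
f 20 22 16
f 21 13 23
f 21 23 22
f 22 23 24
f 22 24 16
f 23 13 25
f 23 25 24
f 24 25 26
f 24 26 16
f 25 13 27
f 25 27 26
f 26 27 28
f 26 28 16
f 27 13 29
f 27 29 28
f 28 29 30
f 28 30 16
f 29 13 31
f 29 31 30
f 30 31 32
f 30 32 16
f 31 13 33
f 31 33 32
f 32 33 34
f 32 34 16
f 33 13 35
f 33 35 34
f 34 35 36
f 34 36 16
f 35 13 37
f 35 37 36
f 36 37 38
f 36 38 16
f 37 13 14
f 37 14 38
f 38 14 15
f 38 15 16
f 40 42 39
f 43 40 39
f 39 42 41
f 41 43 39
f 40 46 42
f 44 40 43
f 44 46 40
f 42 46 41
f 45 43 41
f 41 46 45
f 45 44 43
f 46 44 45
f 48 50 47
f 51 48 47
f 47 50 49
f 49 51 47
f 48 54 50
f 52 48 51
f 52 54 48
f 50 54 49
f 53 51 49
f 49 54 53
f 53 52 51
f 54 52 53
f 56 55 59
f 56 59 57
f 57 59 60
f 57 60 58
f 59 55 61
f 59 61 60
f 60 61 62
f 60 62 58
f 61 55 63
f 61 63 62
f 62 63 64
f 62 64 58
f 63 55 65
f 63 65 64
f 64 65 66
f 64 66 58
f 65 55 67
f 65 67 66
f 66 67 68
f 66 68 58
f 67 55 69
f 67 69 68
f 68 69 70
f 68 70 58
f 69 55 71
f 69 71 70
f 70 71 72
f 70 72 58
f 71 55 73
f 71 73 72
f 72 73 74
f 72 74 58
f 73 55 75
f 73 75 74
f 74 75 76
f 74 76 58
f 75 55 77
f 75 77 76
f 76 77 78
f 76 78 58
f 77 55 79
f 77 79 78
f 78 79 80
f 78 80 58
f 79 55 81
f 79 81 80
f 80 81 82
f 80 82 58
f 81 55 83
f 81 83 82
f 82 83 84
f 82 84 58
f 83 55 85
f 83 85 84
f 84 85 86
f 84 86 58
f 85 55 87
f 85 87 86
f 86 87 88
f 86 88 58
f 87 55 56
f 87 56 88
f 88 56 57
f 88 57 58



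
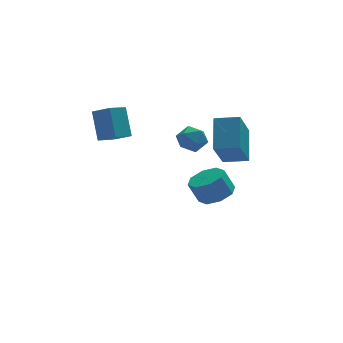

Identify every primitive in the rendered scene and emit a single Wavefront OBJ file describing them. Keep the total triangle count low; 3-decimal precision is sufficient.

v 1.947 2.768 0.287
v 2.405 2.21 -0.184
v 1.415 1.71 1.024
v 1.873 1.152 0.553
v 2.273 1.683 1.101
v 2.602 2.337 0.646
v 1.218 1.583 0.194
v 1.547 2.237 -0.261
v 1.954 1.477 -0.241
v 2.607 1.539 0.319
v 1.213 2.381 0.521
v 1.866 2.443 1.081
v -2.106 1.12 1.645
v -2.126 2.132 3.097
v -2.79 1.914 1.082
v -2.81 2.926 2.535
v -1.19 1.654 1.285
v -1.21 2.666 2.738
v -1.874 2.448 0.723
v -1.894 3.46 2.175
v 2.989 -2.218 1.959
v 3.445 -0.778 3.176
v 1.855 -1.685 1.753
v 2.311 -0.245 2.97
v 3.829 -1.075 0.29
v 4.285 0.365 1.507
v 2.695 -0.542 0.084
v 3.151 0.898 1.301
v 3.571 3.123 -4.488
v 4.309 3.794 -4.275
v 3.787 3.988 -3.078
v 3.049 3.317 -3.292
v 3.685 4.131 -4.602
v 3.163 4.324 -3.405
v 2.994 3.877 -4.862
v 2.472 4.07 -3.665
v 2.641 3.182 -4.904
v 2.119 3.375 -3.707
v 2.833 2.452 -4.702
v 2.311 2.646 -3.505
v 3.457 2.116 -4.375
v 2.935 2.309 -3.178
v 4.148 2.37 -4.115
v 3.626 2.563 -2.918
v 4.501 3.065 -4.073
v 3.979 3.258 -2.876
f 1 12 6
f 1 6 2
f 1 2 8
f 1 8 11
f 1 11 12
f 2 6 10
f 6 12 5
f 12 11 3
f 11 8 7
f 8 2 9
f 4 10 5
f 4 5 3
f 4 3 7
f 4 7 9
f 4 9 10
f 5 10 6
f 3 5 12
f 7 3 11
f 9 7 8
f 10 9 2
f 14 16 13
f 17 14 13
f 13 16 15
f 15 17 13
f 14 20 16
f 18 14 17
f 18 20 14
f 16 20 15
f 19 17 15
f 15 20 19
f 19 18 17
f 20 18 19
f 22 24 21
f 25 22 21
f 21 24 23
f 23 25 21
f 22 28 24
f 26 22 25
f 26 28 22
f 24 28 23
f 27 25 23
f 23 28 27
f 27 26 25
f 28 26 27
f 30 29 33
f 30 33 31
f 31 33 34
f 31 34 32
f 33 29 35
f 33 35 34
f 34 35 36
f 34 36 32
f 35 29 37
f 35 37 36
f 36 37 38
f 36 38 32
f 37 29 39
f 37 39 38
f 38 39 40
f 38 40 32
f 39 29 41
f 39 41 40
f 40 41 42
f 40 42 32
f 41 29 43
f 41 43 42
f 42 43 44
f 42 44 32
f 43 29 45
f 43 45 44
f 44 45 46
f 44 46 32
f 45 29 30
f 45 30 46
f 46 30 31
f 46 31 32



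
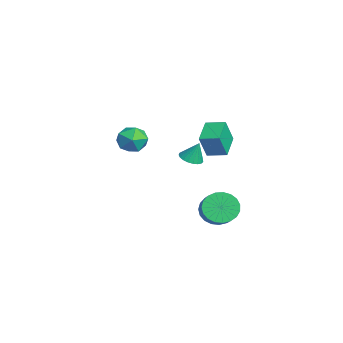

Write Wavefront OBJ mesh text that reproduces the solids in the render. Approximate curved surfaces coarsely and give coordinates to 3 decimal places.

v -2.899 1.815 -0.731
v -2.462 1.333 -0.621
v -2.741 2.205 0.351
v -2.302 1.534 -0.717
v -2.245 1.784 -0.815
v -2.302 2.04 -0.899
v -2.462 2.256 -0.954
v -2.697 2.396 -0.97
v -2.967 2.436 -0.944
v -3.226 2.368 -0.882
v -3.428 2.205 -0.794
v -3.539 1.974 -0.694
v -3.539 1.716 -0.601
v -3.428 1.475 -0.53
v -3.226 1.293 -0.494
v -2.968 1.201 -0.499
v -2.697 1.215 -0.544
v -2.571 2.871 0.666
v -2.243 2.409 2.012
v -2.08 3.79 0.862
v -1.753 3.328 2.208
v -1.327 2.312 0.172
v -1 1.85 1.518
v -0.837 3.231 0.368
v -0.509 2.769 1.714
v 1.955 -1.234 2.773
v 2.484 -1.204 3.466
v 1.636 -2.576 3.074
v 2.165 -2.546 3.767
v 1.423 -2.086 3.765
v 1.621 -1.257 3.578
v 2.499 -2.523 2.962
v 2.697 -1.694 2.775
v 2.821 -2.001 3.583
v 2.156 -1.731 4.079
v 1.964 -2.049 2.461
v 1.299 -1.779 2.957
v -0.532 2.711 -3.27
v -0.032 3.088 -3.985
v 1.231 3.007 -3.144
v 0.732 2.629 -2.43
v -0.145 3.41 -3.785
v 1.119 3.328 -2.944
v -0.324 3.61 -3.495
v 0.939 3.529 -2.654
v -0.54 3.655 -3.167
v 0.724 3.574 -2.326
v -0.754 3.537 -2.857
v 0.51 3.455 -2.016
v -0.929 3.276 -2.618
v 0.334 3.194 -1.777
v -1.036 2.917 -2.492
v 0.227 2.835 -1.651
v -1.056 2.522 -2.501
v 0.208 2.441 -1.66
v -0.985 2.16 -2.643
v 0.278 2.079 -1.802
v -0.836 1.894 -2.893
v 0.428 1.812 -2.052
v -0.634 1.768 -3.208
v 0.63 1.687 -2.367
v -0.414 1.806 -3.535
v 0.849 1.724 -2.694
v -0.215 2 -3.815
v 1.048 1.918 -2.974
v -0.071 2.317 -4.002
v 1.193 2.235 -3.161
v -0.006 2.702 -4.062
v 1.258 2.62 -3.221
f 2 1 4
f 2 4 3
f 4 1 5
f 4 5 3
f 5 1 6
f 5 6 3
f 6 1 7
f 6 7 3
f 7 1 8
f 7 8 3
f 8 1 9
f 8 9 3
f 9 1 10
f 9 10 3
f 10 1 11
f 10 11 3
f 11 1 12
f 11 12 3
f 12 1 13
f 12 13 3
f 13 1 14
f 13 14 3
f 14 1 15
f 14 15 3
f 15 1 16
f 15 16 3
f 16 1 17
f 16 17 3
f 17 1 2
f 17 2 3
f 19 21 18
f 22 19 18
f 18 21 20
f 20 22 18
f 19 25 21
f 23 19 22
f 23 25 19
f 21 25 20
f 24 22 20
f 20 25 24
f 24 23 22
f 25 23 24
f 26 37 31
f 26 31 27
f 26 27 33
f 26 33 36
f 26 36 37
f 27 31 35
f 31 37 30
f 37 36 28
f 36 33 32
f 33 27 34
f 29 35 30
f 29 30 28
f 29 28 32
f 29 32 34
f 29 34 35
f 30 35 31
f 28 30 37
f 32 28 36
f 34 32 33
f 35 34 27
f 39 38 42
f 39 42 40
f 40 42 43
f 40 43 41
f 42 38 44
f 42 44 43
f 43 44 45
f 43 45 41
f 44 38 46
f 44 46 45
f 45 46 47
f 45 47 41
f 46 38 48
f 46 48 47
f 47 48 49
f 47 49 41
f 48 38 50
f 48 50 49
f 49 50 51
f 49 51 41
f 50 38 52
f 50 52 51
f 51 52 53
f 51 53 41
f 52 38 54
f 52 54 53
f 53 54 55
f 53 55 41
f 54 38 56
f 54 56 55
f 55 56 57
f 55 57 41
f 56 38 58
f 56 58 57
f 57 58 59
f 57 59 41
f 58 38 60
f 58 60 59
f 59 60 61
f 59 61 41
f 60 38 62
f 60 62 61
f 61 62 63
f 61 63 41
f 62 38 64
f 62 64 63
f 63 64 65
f 63 65 41
f 64 38 66
f 64 66 65
f 65 66 67
f 65 67 41
f 66 38 68
f 66 68 67
f 67 68 69
f 67 69 41
f 68 38 39
f 68 39 69
f 69 39 40
f 69 40 41



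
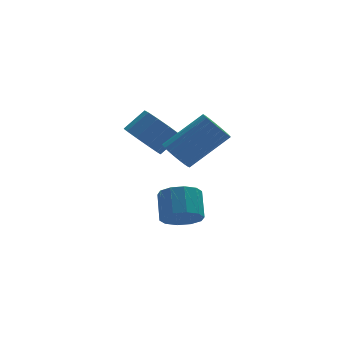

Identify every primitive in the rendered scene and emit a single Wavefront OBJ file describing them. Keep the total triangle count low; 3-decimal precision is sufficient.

v -3.716 -0.932 1.872
v -3.233 -1.046 1.31
v -1.621 -1.002 2.685
v -2.104 -0.888 3.248
v -3.246 -0.753 1.316
v -1.634 -0.71 2.691
v -3.331 -0.488 1.406
v -1.718 -0.445 2.782
v -3.474 -0.291 1.568
v -1.861 -0.247 2.943
v -3.654 -0.191 1.776
v -2.041 -0.147 3.151
v -3.843 -0.203 1.998
v -2.231 -0.16 3.374
v -4.013 -0.327 2.202
v -2.401 -0.284 3.577
v -4.138 -0.543 2.355
v -2.526 -0.499 3.73
v -4.199 -0.818 2.435
v -2.587 -0.774 3.81
v -4.186 -1.11 2.429
v -2.574 -1.067 3.804
v -4.102 -1.375 2.338
v -2.489 -1.332 3.714
v -3.959 -1.573 2.177
v -2.346 -1.529 3.552
v -3.779 -1.673 1.969
v -2.166 -1.629 3.344
v -3.589 -1.66 1.746
v -1.977 -1.617 3.122
v -3.419 -1.536 1.543
v -1.807 -1.493 2.918
v -3.294 -1.321 1.39
v -1.682 -1.277 2.765
v -3.239 -0.129 -1.981
v -2.75 0.298 -2.561
v -2.553 1.296 -1.659
v -3.041 0.869 -1.079
v -3.26 0.456 -2.624
v -3.062 1.455 -1.722
v -3.762 0.391 -2.442
v -3.564 1.389 -1.54
v -4.064 0.127 -2.084
v -3.866 1.126 -1.182
v -4.051 -0.235 -1.687
v -3.853 0.764 -0.785
v -3.727 -0.556 -1.401
v -3.53 0.442 -0.499
v -3.218 -0.715 -1.338
v -3.02 0.284 -0.436
v -2.716 -0.649 -1.52
v -2.518 0.349 -0.618
v -2.414 -0.386 -1.878
v -2.216 0.613 -0.976
v -2.427 -0.024 -2.275
v -2.229 0.975 -1.373
v -4.383 1.452 1.657
v -3.99 2.1 1.084
v -3.105 2.276 1.889
v -3.497 1.628 2.463
v -4.368 2.376 1.439
v -3.482 2.552 2.244
v -4.751 2.3 1.877
v -3.865 2.476 2.682
v -4.994 1.899 2.231
v -4.108 2.076 3.036
v -5.003 1.328 2.366
v -4.117 1.504 3.172
v -4.775 0.804 2.231
v -3.89 0.98 3.036
v -4.398 0.528 1.876
v -3.512 0.704 2.681
v -4.015 0.604 1.438
v -3.129 0.78 2.243
v -3.772 1.004 1.084
v -2.886 1.181 1.889
v -3.763 1.576 0.948
v -2.877 1.752 1.754
f 2 1 5
f 2 5 3
f 3 5 6
f 3 6 4
f 5 1 7
f 5 7 6
f 6 7 8
f 6 8 4
f 7 1 9
f 7 9 8
f 8 9 10
f 8 10 4
f 9 1 11
f 9 11 10
f 10 11 12
f 10 12 4
f 11 1 13
f 11 13 12
f 12 13 14
f 12 14 4
f 13 1 15
f 13 15 14
f 14 15 16
f 14 16 4
f 15 1 17
f 15 17 16
f 16 17 18
f 16 18 4
f 17 1 19
f 17 19 18
f 18 19 20
f 18 20 4
f 19 1 21
f 19 21 20
f 20 21 22
f 20 22 4
f 21 1 23
f 21 23 22
f 22 23 24
f 22 24 4
f 23 1 25
f 23 25 24
f 24 25 26
f 24 26 4
f 25 1 27
f 25 27 26
f 26 27 28
f 26 28 4
f 27 1 29
f 27 29 28
f 28 29 30
f 28 30 4
f 29 1 31
f 29 31 30
f 30 31 32
f 30 32 4
f 31 1 33
f 31 33 32
f 32 33 34
f 32 34 4
f 33 1 2
f 33 2 34
f 34 2 3
f 34 3 4
f 36 35 39
f 36 39 37
f 37 39 40
f 37 40 38
f 39 35 41
f 39 41 40
f 40 41 42
f 40 42 38
f 41 35 43
f 41 43 42
f 42 43 44
f 42 44 38
f 43 35 45
f 43 45 44
f 44 45 46
f 44 46 38
f 45 35 47
f 45 47 46
f 46 47 48
f 46 48 38
f 47 35 49
f 47 49 48
f 48 49 50
f 48 50 38
f 49 35 51
f 49 51 50
f 50 51 52
f 50 52 38
f 51 35 53
f 51 53 52
f 52 53 54
f 52 54 38
f 53 35 55
f 53 55 54
f 54 55 56
f 54 56 38
f 55 35 36
f 55 36 56
f 56 36 37
f 56 37 38
f 58 57 61
f 58 61 59
f 59 61 62
f 59 62 60
f 61 57 63
f 61 63 62
f 62 63 64
f 62 64 60
f 63 57 65
f 63 65 64
f 64 65 66
f 64 66 60
f 65 57 67
f 65 67 66
f 66 67 68
f 66 68 60
f 67 57 69
f 67 69 68
f 68 69 70
f 68 70 60
f 69 57 71
f 69 71 70
f 70 71 72
f 70 72 60
f 71 57 73
f 71 73 72
f 72 73 74
f 72 74 60
f 73 57 75
f 73 75 74
f 74 75 76
f 74 76 60
f 75 57 77
f 75 77 76
f 76 77 78
f 76 78 60
f 77 57 58
f 77 58 78
f 78 58 59
f 78 59 60



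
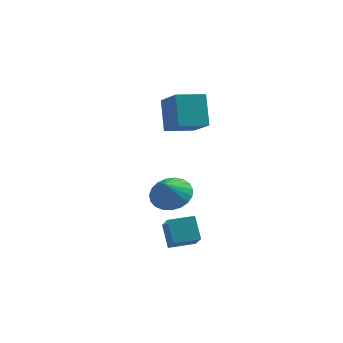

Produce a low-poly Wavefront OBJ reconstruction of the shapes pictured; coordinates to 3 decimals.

v 2.397 1.332 1.835
v 2.117 2.268 3.128
v 3.554 1.955 1.634
v 3.275 2.891 2.927
v 3.185 0.189 2.833
v 2.906 1.125 4.126
v 4.343 0.812 2.632
v 4.063 1.748 3.925
v 2.665 1.473 -2.012
v 3.182 0.757 -2.36
v 2.475 0.887 -1.088
v 3.455 0.97 -2.169
v 3.591 1.27 -1.951
v 3.566 1.605 -1.743
v 3.386 1.917 -1.582
v 3.081 2.153 -1.495
v 2.704 2.271 -1.497
v 2.32 2.251 -1.588
v 1.996 2.097 -1.753
v 1.787 1.834 -1.962
v 1.73 1.51 -2.18
v 1.835 1.179 -2.368
v 2.083 0.899 -2.496
v 2.431 0.718 -2.539
v 2.82 0.668 -2.491
v 3.192 -2.572 -2.638
v 3.555 -3.584 -1.665
v 2.845 -1.872 -1.78
v 3.208 -2.884 -0.808
v 4.232 -2.136 -2.572
v 4.595 -3.148 -1.6
v 3.885 -1.436 -1.715
v 4.248 -2.448 -0.742
f 2 4 1
f 5 2 1
f 1 4 3
f 3 5 1
f 2 8 4
f 6 2 5
f 6 8 2
f 4 8 3
f 7 5 3
f 3 8 7
f 7 6 5
f 8 6 7
f 10 9 12
f 10 12 11
f 12 9 13
f 12 13 11
f 13 9 14
f 13 14 11
f 14 9 15
f 14 15 11
f 15 9 16
f 15 16 11
f 16 9 17
f 16 17 11
f 17 9 18
f 17 18 11
f 18 9 19
f 18 19 11
f 19 9 20
f 19 20 11
f 20 9 21
f 20 21 11
f 21 9 22
f 21 22 11
f 22 9 23
f 22 23 11
f 23 9 24
f 23 24 11
f 24 9 25
f 24 25 11
f 25 9 10
f 25 10 11
f 27 29 26
f 30 27 26
f 26 29 28
f 28 30 26
f 27 33 29
f 31 27 30
f 31 33 27
f 29 33 28
f 32 30 28
f 28 33 32
f 32 31 30
f 33 31 32



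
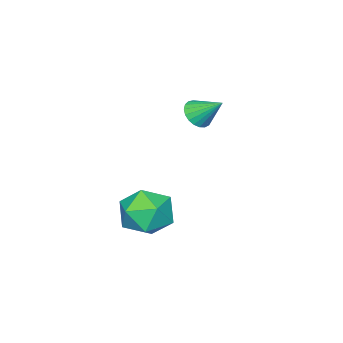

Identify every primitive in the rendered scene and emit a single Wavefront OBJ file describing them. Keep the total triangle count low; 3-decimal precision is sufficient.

v 2.86 -1.179 -0.668
v 3.3 -0.689 -1.488
v 3.82 -2.551 -0.972
v 4.26 -2.061 -1.792
v 4.462 -1.734 -0.814
v 3.869 -0.886 -0.625
v 3.251 -2.354 -1.835
v 2.658 -1.506 -1.646
v 3.542 -1.415 -2.209
v 4.29 -1.032 -1.578
v 2.83 -2.208 -0.882
v 3.578 -1.825 -0.251
v -0.487 -2.788 1.266
v -0.013 -3.011 1.616
v -0.633 -1.832 2.074
v 0.112 -2.852 1.45
v 0.133 -2.681 1.252
v 0.047 -2.53 1.056
v -0.131 -2.423 0.897
v -0.371 -2.379 0.802
v -0.631 -2.406 0.787
v -0.867 -2.499 0.855
v -1.036 -2.642 0.994
v -1.111 -2.81 1.18
v -1.078 -2.975 1.381
v -0.943 -3.107 1.563
v -0.729 -3.185 1.692
v -0.473 -3.193 1.749
v -0.22 -3.132 1.722
f 1 12 6
f 1 6 2
f 1 2 8
f 1 8 11
f 1 11 12
f 2 6 10
f 6 12 5
f 12 11 3
f 11 8 7
f 8 2 9
f 4 10 5
f 4 5 3
f 4 3 7
f 4 7 9
f 4 9 10
f 5 10 6
f 3 5 12
f 7 3 11
f 9 7 8
f 10 9 2
f 14 13 16
f 14 16 15
f 16 13 17
f 16 17 15
f 17 13 18
f 17 18 15
f 18 13 19
f 18 19 15
f 19 13 20
f 19 20 15
f 20 13 21
f 20 21 15
f 21 13 22
f 21 22 15
f 22 13 23
f 22 23 15
f 23 13 24
f 23 24 15
f 24 13 25
f 24 25 15
f 25 13 26
f 25 26 15
f 26 13 27
f 26 27 15
f 27 13 28
f 27 28 15
f 28 13 29
f 28 29 15
f 29 13 14
f 29 14 15



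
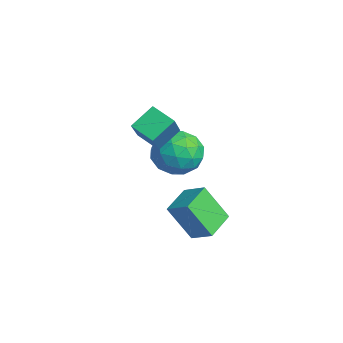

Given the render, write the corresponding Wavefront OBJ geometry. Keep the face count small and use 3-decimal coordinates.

v -0.57 1.287 1.025
v 0.734 0.566 2.547
v -0.887 2.347 1.799
v 0.417 1.626 3.321
v 0.343 1.914 0.539
v 1.647 1.193 2.061
v 0.026 2.974 1.313
v 1.33 2.253 2.835
v -0.189 3.73 -1.058
v 0.872 3.294 -0.583
v -1.232 2.546 0.183
v -0.171 2.11 0.658
v -0.511 3.284 0.873
v 0.133 4.016 0.106
v -0.493 1.824 -0.506
v 0.151 2.556 -1.273
v 0.683 2.116 -0.241
v 0.672 3.019 0.61
v -1.032 2.821 -1.01
v -1.043 3.724 -0.159
v 0.433 3.616 -0.929
v -0.793 2.224 0.529
v -0.993 2.914 0.655
v -0.37 2.658 0.935
v -0.001 4.04 -0.525
v 0.622 3.784 -0.245
v -0.19 3.778 0.61
v -0.982 2.056 -0.155
v -0.359 1.8 0.125
v 0.01 3.182 -1.335
v 0.633 2.926 -1.055
v -0.17 2.062 -1.01
v 0.945 2.668 -0.449
v 0.332 1.972 0.28
v 0.143 1.804 -0.404
v 0.522 2.234 -0.855
v 0.939 3.198 0.051
v 0.326 2.502 0.781
v 0.126 3.192 0.907
v 0.505 3.622 0.456
v 0.828 2.506 0.252
v -0.686 3.338 -1.181
v -1.299 2.642 -0.451
v -0.865 2.218 -0.856
v -0.486 2.648 -1.307
v -0.692 3.868 -0.68
v -1.305 3.172 0.049
v -0.882 3.606 0.455
v -0.503 4.036 0.004
v -1.188 3.334 -0.652
v 2.044 1.647 -2.009
v 2.904 2.234 -1.412
v 1.08 2.774 -1.73
v 1.939 3.361 -1.133
v 2.601 2.539 -3.687
v 3.46 3.126 -3.09
v 1.636 3.666 -3.408
v 2.496 4.253 -2.811
f 2 4 1
f 5 2 1
f 1 4 3
f 3 5 1
f 2 8 4
f 6 2 5
f 6 8 2
f 4 8 3
f 7 5 3
f 3 8 7
f 7 6 5
f 8 6 7
f 9 46 25
f 46 20 49
f 25 49 14
f 46 49 25
f 9 25 21
f 25 14 26
f 21 26 10
f 25 26 21
f 9 21 30
f 21 10 31
f 30 31 16
f 21 31 30
f 9 30 42
f 30 16 45
f 42 45 19
f 30 45 42
f 9 42 46
f 42 19 50
f 46 50 20
f 42 50 46
f 10 26 37
f 26 14 40
f 37 40 18
f 26 40 37
f 14 49 27
f 49 20 48
f 27 48 13
f 49 48 27
f 20 50 47
f 50 19 43
f 47 43 11
f 50 43 47
f 19 45 44
f 45 16 32
f 44 32 15
f 45 32 44
f 16 31 36
f 31 10 33
f 36 33 17
f 31 33 36
f 12 38 24
f 38 18 39
f 24 39 13
f 38 39 24
f 12 24 22
f 24 13 23
f 22 23 11
f 24 23 22
f 12 22 29
f 22 11 28
f 29 28 15
f 22 28 29
f 12 29 34
f 29 15 35
f 34 35 17
f 29 35 34
f 12 34 38
f 34 17 41
f 38 41 18
f 34 41 38
f 13 39 27
f 39 18 40
f 27 40 14
f 39 40 27
f 11 23 47
f 23 13 48
f 47 48 20
f 23 48 47
f 15 28 44
f 28 11 43
f 44 43 19
f 28 43 44
f 17 35 36
f 35 15 32
f 36 32 16
f 35 32 36
f 18 41 37
f 41 17 33
f 37 33 10
f 41 33 37
f 52 54 51
f 55 52 51
f 51 54 53
f 53 55 51
f 52 58 54
f 56 52 55
f 56 58 52
f 54 58 53
f 57 55 53
f 53 58 57
f 57 56 55
f 58 56 57



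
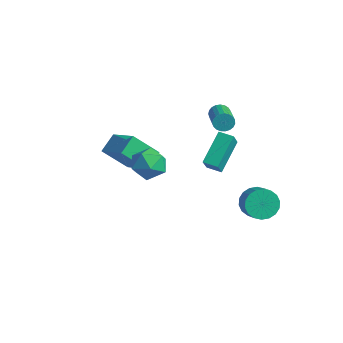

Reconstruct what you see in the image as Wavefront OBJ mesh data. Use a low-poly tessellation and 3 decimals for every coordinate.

v 2.388 4.054 -3.185
v 2.966 4.45 -3.826
v 3.791 4.102 -3.296
v 3.212 3.706 -2.655
v 2.914 4.759 -3.543
v 3.739 4.411 -3.013
v 2.758 4.928 -3.188
v 3.583 4.581 -2.658
v 2.529 4.925 -2.833
v 3.354 4.577 -2.303
v 2.271 4.749 -2.548
v 3.096 4.401 -2.018
v 2.037 4.435 -2.388
v 2.862 4.087 -1.859
v 1.872 4.046 -2.387
v 2.697 3.698 -1.857
v 1.809 3.658 -2.544
v 2.634 3.31 -2.014
v 1.861 3.349 -2.827
v 2.686 3.001 -2.297
v 2.017 3.179 -3.182
v 2.842 2.832 -2.652
v 2.246 3.183 -3.537
v 3.071 2.835 -3.007
v 2.504 3.359 -3.822
v 3.329 3.011 -3.292
v 2.738 3.673 -3.981
v 3.563 3.325 -3.452
v 2.903 4.062 -3.983
v 3.728 3.714 -3.453
v 1.001 -2.084 2.632
v 1.876 -1.64 2.91
v 1.624 -3.56 3.03
v 2.499 -3.116 3.308
v 1.655 -2.97 3.861
v 1.27 -2.059 3.616
v 2.23 -3.141 2.324
v 1.845 -2.23 2.079
v 2.636 -2.293 2.72
v 2.28 -2.188 3.67
v 1.22 -3.012 2.27
v 0.864 -2.907 3.22
v -0.345 3.921 2.307
v -0.05 4.071 1.831
v 1.32 3.11 2.377
v 1.025 2.959 2.853
v 0.012 4.246 1.985
v 1.381 3.285 2.531
v 0.011 4.365 2.195
v 1.381 3.403 2.741
v -0.051 4.406 2.425
v 1.319 3.445 2.97
v -0.163 4.364 2.634
v 1.206 3.403 3.179
v -0.308 4.246 2.786
v 1.062 3.284 3.332
v -0.458 4.071 2.856
v 0.912 3.109 3.401
v -0.589 3.87 2.831
v 0.78 2.908 3.376
v -0.678 3.678 2.715
v 0.692 2.716 3.261
v -0.709 3.527 2.529
v 0.661 2.566 3.074
v -0.677 3.445 2.304
v 0.692 2.484 2.85
v -0.588 3.445 2.08
v 0.782 2.484 2.626
v -0.457 3.528 1.896
v 0.913 2.566 2.441
v -0.306 3.678 1.782
v 1.064 2.717 2.327
v -0.162 3.87 1.759
v 1.208 2.909 2.305
v 2.561 0.436 1.594
v 3.007 -0.233 2.615
v 2.042 1.94 2.806
v 2.488 1.271 3.827
v 3.292 0.769 1.493
v 3.738 0.1 2.514
v 2.773 2.273 2.705
v 3.219 1.604 3.726
v -3.554 -1.3 0.104
v -1.805 -1.416 1.045
v -3.83 -0.285 0.741
v -2.081 -0.401 1.683
v -2.759 -0.239 -1.243
v -1.01 -0.355 -0.301
v -3.035 0.776 -0.605
v -1.286 0.66 0.336
f 2 1 5
f 2 5 3
f 3 5 6
f 3 6 4
f 5 1 7
f 5 7 6
f 6 7 8
f 6 8 4
f 7 1 9
f 7 9 8
f 8 9 10
f 8 10 4
f 9 1 11
f 9 11 10
f 10 11 12
f 10 12 4
f 11 1 13
f 11 13 12
f 12 13 14
f 12 14 4
f 13 1 15
f 13 15 14
f 14 15 16
f 14 16 4
f 15 1 17
f 15 17 16
f 16 17 18
f 16 18 4
f 17 1 19
f 17 19 18
f 18 19 20
f 18 20 4
f 19 1 21
f 19 21 20
f 20 21 22
f 20 22 4
f 21 1 23
f 21 23 22
f 22 23 24
f 22 24 4
f 23 1 25
f 23 25 24
f 24 25 26
f 24 26 4
f 25 1 27
f 25 27 26
f 26 27 28
f 26 28 4
f 27 1 29
f 27 29 28
f 28 29 30
f 28 30 4
f 29 1 2
f 29 2 30
f 30 2 3
f 30 3 4
f 31 42 36
f 31 36 32
f 31 32 38
f 31 38 41
f 31 41 42
f 32 36 40
f 36 42 35
f 42 41 33
f 41 38 37
f 38 32 39
f 34 40 35
f 34 35 33
f 34 33 37
f 34 37 39
f 34 39 40
f 35 40 36
f 33 35 42
f 37 33 41
f 39 37 38
f 40 39 32
f 44 43 47
f 44 47 45
f 45 47 48
f 45 48 46
f 47 43 49
f 47 49 48
f 48 49 50
f 48 50 46
f 49 43 51
f 49 51 50
f 50 51 52
f 50 52 46
f 51 43 53
f 51 53 52
f 52 53 54
f 52 54 46
f 53 43 55
f 53 55 54
f 54 55 56
f 54 56 46
f 55 43 57
f 55 57 56
f 56 57 58
f 56 58 46
f 57 43 59
f 57 59 58
f 58 59 60
f 58 60 46
f 59 43 61
f 59 61 60
f 60 61 62
f 60 62 46
f 61 43 63
f 61 63 62
f 62 63 64
f 62 64 46
f 63 43 65
f 63 65 64
f 64 65 66
f 64 66 46
f 65 43 67
f 65 67 66
f 66 67 68
f 66 68 46
f 67 43 69
f 67 69 68
f 68 69 70
f 68 70 46
f 69 43 71
f 69 71 70
f 70 71 72
f 70 72 46
f 71 43 73
f 71 73 72
f 72 73 74
f 72 74 46
f 73 43 44
f 73 44 74
f 74 44 45
f 74 45 46
f 76 78 75
f 79 76 75
f 75 78 77
f 77 79 75
f 76 82 78
f 80 76 79
f 80 82 76
f 78 82 77
f 81 79 77
f 77 82 81
f 81 80 79
f 82 80 81
f 84 86 83
f 87 84 83
f 83 86 85
f 85 87 83
f 84 90 86
f 88 84 87
f 88 90 84
f 86 90 85
f 89 87 85
f 85 90 89
f 89 88 87
f 90 88 89



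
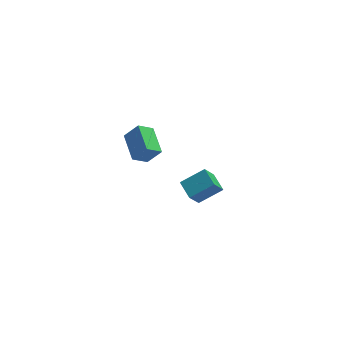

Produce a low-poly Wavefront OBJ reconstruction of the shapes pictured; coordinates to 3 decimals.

v -1.35 0.785 2.897
v -2.238 0.53 3.598
v -1.542 2.56 3.297
v -2.43 2.306 3.999
v -0.55 0.654 3.861
v -1.438 0.4 4.563
v -0.742 2.43 4.262
v -1.63 2.175 4.963
v 2.911 2.834 -2.465
v 2.556 3.99 -2.11
v 1.397 2.625 -3.296
v 1.042 3.78 -2.941
v 3.598 3.48 -3.879
v 3.243 4.635 -3.524
v 2.084 3.27 -4.71
v 1.729 4.426 -4.355
f 2 4 1
f 5 2 1
f 1 4 3
f 3 5 1
f 2 8 4
f 6 2 5
f 6 8 2
f 4 8 3
f 7 5 3
f 3 8 7
f 7 6 5
f 8 6 7
f 10 12 9
f 13 10 9
f 9 12 11
f 11 13 9
f 10 16 12
f 14 10 13
f 14 16 10
f 12 16 11
f 15 13 11
f 11 16 15
f 15 14 13
f 16 14 15



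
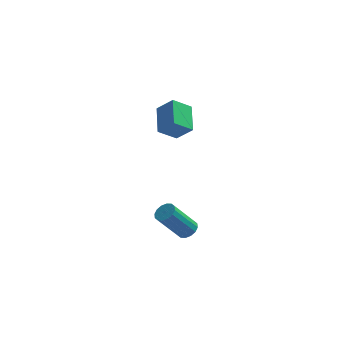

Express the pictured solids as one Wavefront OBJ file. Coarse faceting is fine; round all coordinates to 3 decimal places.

v 1.796 -3.66 -4.443
v 2.105 -3.213 -4.085
v 0.972 -3.814 -2.359
v 0.664 -4.26 -2.717
v 1.834 -3.055 -4.208
v 0.702 -3.656 -2.482
v 1.554 -3.059 -4.393
v 0.421 -3.659 -2.667
v 1.338 -3.223 -4.592
v 0.205 -3.824 -2.866
v 1.245 -3.505 -4.751
v 0.113 -4.106 -3.025
v 1.3 -3.828 -4.827
v 0.167 -4.429 -3.101
v 1.488 -4.106 -4.801
v 0.355 -4.707 -3.075
v 1.758 -4.264 -4.678
v 0.626 -4.865 -2.952
v 2.039 -4.261 -4.493
v 0.906 -4.861 -2.767
v 2.255 -4.096 -4.294
v 1.122 -4.697 -2.568
v 2.347 -3.814 -4.135
v 1.215 -4.415 -2.409
v 2.293 -3.491 -4.059
v 1.16 -4.092 -2.333
v 0.528 1.636 0.353
v 0.28 3.329 1.155
v -0.406 1.943 -0.586
v -0.654 3.637 0.216
v 1.514 2.163 -0.456
v 1.266 3.857 0.346
v 0.58 2.471 -1.395
v 0.332 4.164 -0.593
f 2 1 5
f 2 5 3
f 3 5 6
f 3 6 4
f 5 1 7
f 5 7 6
f 6 7 8
f 6 8 4
f 7 1 9
f 7 9 8
f 8 9 10
f 8 10 4
f 9 1 11
f 9 11 10
f 10 11 12
f 10 12 4
f 11 1 13
f 11 13 12
f 12 13 14
f 12 14 4
f 13 1 15
f 13 15 14
f 14 15 16
f 14 16 4
f 15 1 17
f 15 17 16
f 16 17 18
f 16 18 4
f 17 1 19
f 17 19 18
f 18 19 20
f 18 20 4
f 19 1 21
f 19 21 20
f 20 21 22
f 20 22 4
f 21 1 23
f 21 23 22
f 22 23 24
f 22 24 4
f 23 1 25
f 23 25 24
f 24 25 26
f 24 26 4
f 25 1 2
f 25 2 26
f 26 2 3
f 26 3 4
f 28 30 27
f 31 28 27
f 27 30 29
f 29 31 27
f 28 34 30
f 32 28 31
f 32 34 28
f 30 34 29
f 33 31 29
f 29 34 33
f 33 32 31
f 34 32 33



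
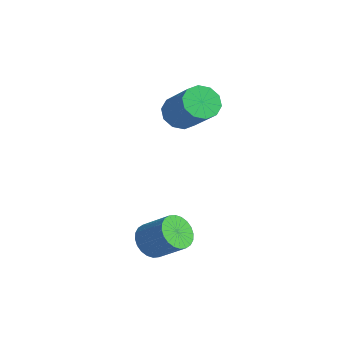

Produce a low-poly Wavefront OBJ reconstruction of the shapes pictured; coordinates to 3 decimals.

v -3.034 3.593 1.754
v -2.626 4.267 1.436
v -1.118 4.022 2.847
v -1.526 3.347 3.166
v -2.951 4.437 1.813
v -1.443 4.191 3.224
v -3.308 4.284 2.167
v -1.799 4.038 3.578
v -3.56 3.867 2.364
v -2.051 3.621 3.775
v -3.611 3.346 2.328
v -2.103 3.1 3.739
v -3.442 2.918 2.073
v -1.934 2.673 3.484
v -3.117 2.749 1.696
v -1.609 2.503 3.107
v -2.761 2.902 1.342
v -1.252 2.656 2.753
v -2.509 3.319 1.145
v -1 3.073 2.556
v -2.457 3.84 1.181
v -0.949 3.594 2.592
v 0.633 -1.22 -1.592
v 0.937 -0.719 -2.136
v 2.032 -0.358 -1.192
v 1.727 -0.86 -0.648
v 0.742 -0.531 -1.982
v 1.836 -0.17 -1.038
v 0.53 -0.447 -1.769
v 1.625 -0.086 -0.824
v 0.334 -0.481 -1.529
v 1.428 -0.12 -0.584
v 0.183 -0.628 -1.298
v 1.278 -0.267 -0.353
v 0.101 -0.865 -1.112
v 1.195 -0.504 -0.167
v 0.1 -1.156 -0.999
v 1.194 -0.795 -0.055
v 0.18 -1.457 -0.977
v 1.274 -1.096 -0.032
v 0.328 -1.722 -1.048
v 1.423 -1.361 -0.104
v 0.524 -1.91 -1.202
v 1.618 -1.549 -0.258
v 0.735 -1.994 -1.416
v 1.83 -1.633 -0.471
v 0.932 -1.96 -1.656
v 2.026 -1.599 -0.711
v 1.082 -1.813 -1.887
v 2.177 -1.452 -0.942
v 1.165 -1.576 -2.073
v 2.259 -1.215 -1.128
v 1.166 -1.285 -2.185
v 2.26 -0.924 -1.241
v 1.086 -0.984 -2.208
v 2.18 -0.623 -1.263
f 2 1 5
f 2 5 3
f 3 5 6
f 3 6 4
f 5 1 7
f 5 7 6
f 6 7 8
f 6 8 4
f 7 1 9
f 7 9 8
f 8 9 10
f 8 10 4
f 9 1 11
f 9 11 10
f 10 11 12
f 10 12 4
f 11 1 13
f 11 13 12
f 12 13 14
f 12 14 4
f 13 1 15
f 13 15 14
f 14 15 16
f 14 16 4
f 15 1 17
f 15 17 16
f 16 17 18
f 16 18 4
f 17 1 19
f 17 19 18
f 18 19 20
f 18 20 4
f 19 1 21
f 19 21 20
f 20 21 22
f 20 22 4
f 21 1 2
f 21 2 22
f 22 2 3
f 22 3 4
f 24 23 27
f 24 27 25
f 25 27 28
f 25 28 26
f 27 23 29
f 27 29 28
f 28 29 30
f 28 30 26
f 29 23 31
f 29 31 30
f 30 31 32
f 30 32 26
f 31 23 33
f 31 33 32
f 32 33 34
f 32 34 26
f 33 23 35
f 33 35 34
f 34 35 36
f 34 36 26
f 35 23 37
f 35 37 36
f 36 37 38
f 36 38 26
f 37 23 39
f 37 39 38
f 38 39 40
f 38 40 26
f 39 23 41
f 39 41 40
f 40 41 42
f 40 42 26
f 41 23 43
f 41 43 42
f 42 43 44
f 42 44 26
f 43 23 45
f 43 45 44
f 44 45 46
f 44 46 26
f 45 23 47
f 45 47 46
f 46 47 48
f 46 48 26
f 47 23 49
f 47 49 48
f 48 49 50
f 48 50 26
f 49 23 51
f 49 51 50
f 50 51 52
f 50 52 26
f 51 23 53
f 51 53 52
f 52 53 54
f 52 54 26
f 53 23 55
f 53 55 54
f 54 55 56
f 54 56 26
f 55 23 24
f 55 24 56
f 56 24 25
f 56 25 26

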